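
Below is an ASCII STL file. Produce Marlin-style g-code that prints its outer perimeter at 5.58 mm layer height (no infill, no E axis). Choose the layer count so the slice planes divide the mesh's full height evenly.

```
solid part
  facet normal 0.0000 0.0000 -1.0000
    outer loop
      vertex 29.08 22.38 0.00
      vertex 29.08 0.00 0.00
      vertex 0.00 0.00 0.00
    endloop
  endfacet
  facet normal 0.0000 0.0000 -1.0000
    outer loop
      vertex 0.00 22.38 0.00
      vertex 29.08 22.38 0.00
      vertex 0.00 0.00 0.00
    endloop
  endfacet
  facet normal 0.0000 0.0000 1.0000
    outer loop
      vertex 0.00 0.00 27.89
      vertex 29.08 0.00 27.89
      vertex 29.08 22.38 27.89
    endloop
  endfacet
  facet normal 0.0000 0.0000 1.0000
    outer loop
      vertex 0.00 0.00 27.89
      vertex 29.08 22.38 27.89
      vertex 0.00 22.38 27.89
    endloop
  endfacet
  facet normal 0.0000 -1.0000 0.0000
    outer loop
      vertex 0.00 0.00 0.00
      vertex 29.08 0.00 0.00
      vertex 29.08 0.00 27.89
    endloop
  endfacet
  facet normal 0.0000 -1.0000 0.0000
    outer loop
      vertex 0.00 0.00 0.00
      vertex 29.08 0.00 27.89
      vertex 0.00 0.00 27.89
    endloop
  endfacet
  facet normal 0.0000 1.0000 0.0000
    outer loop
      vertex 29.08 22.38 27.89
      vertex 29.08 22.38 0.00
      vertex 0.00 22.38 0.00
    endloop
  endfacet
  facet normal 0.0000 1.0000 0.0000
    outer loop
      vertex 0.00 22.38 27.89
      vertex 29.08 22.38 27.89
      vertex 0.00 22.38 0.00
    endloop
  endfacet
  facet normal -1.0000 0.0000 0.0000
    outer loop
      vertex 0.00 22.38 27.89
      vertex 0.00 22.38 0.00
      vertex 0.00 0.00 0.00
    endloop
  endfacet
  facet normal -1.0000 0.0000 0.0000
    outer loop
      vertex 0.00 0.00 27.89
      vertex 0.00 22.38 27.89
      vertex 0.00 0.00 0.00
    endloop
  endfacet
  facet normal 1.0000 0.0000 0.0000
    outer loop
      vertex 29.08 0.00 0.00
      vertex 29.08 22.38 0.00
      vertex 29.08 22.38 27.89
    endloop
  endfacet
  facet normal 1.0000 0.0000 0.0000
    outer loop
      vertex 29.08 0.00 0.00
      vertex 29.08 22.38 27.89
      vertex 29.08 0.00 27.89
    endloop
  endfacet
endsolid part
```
; perimeter-only toolpath
G21 ; units = mm
G90 ; absolute positioning
G28 ; home
; layer 1
G0 Z5.58
G0 X0.00 Y0.00
G1 X29.08 Y0.00
G1 X29.08 Y22.38
G1 X0.00 Y22.38
G1 X0.00 Y0.00
; layer 2
G0 Z11.16
G0 X0.00 Y0.00
G1 X29.08 Y0.00
G1 X29.08 Y22.38
G1 X0.00 Y22.38
G1 X0.00 Y0.00
; layer 3
G0 Z16.73
G0 X0.00 Y0.00
G1 X29.08 Y0.00
G1 X29.08 Y22.38
G1 X0.00 Y22.38
G1 X0.00 Y0.00
; layer 4
G0 Z22.31
G0 X0.00 Y0.00
G1 X29.08 Y0.00
G1 X29.08 Y22.38
G1 X0.00 Y22.38
G1 X0.00 Y0.00
; layer 5
G0 Z27.89
G0 X0.00 Y0.00
G1 X29.08 Y0.00
G1 X29.08 Y22.38
G1 X0.00 Y22.38
G1 X0.00 Y0.00
M2 ; end

The solid is a rectangular box, roughly 29.1 × 22.4 mm footprint and 27.9 mm tall. Slicing at Δz = 5.58 mm — 5 equal slices spanning the solid's height, so layer i sits at z = i·h/5 — gives 5 non-empty perimeters. Each is a 4-segment closed polygon; G0 lifts to the layer z and rapids to the start vertex, then G1 traces the edges.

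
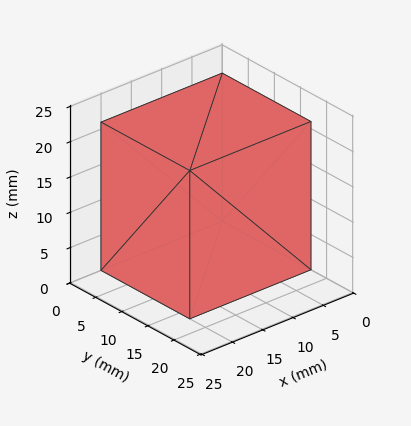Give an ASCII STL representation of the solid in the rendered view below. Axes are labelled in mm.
Reading the render: the shape is a rectangular box, roughly 20 × 17 mm footprint and 21 mm tall (dimensions read to the nearest mm from the axis ticks). For the STL, each face is triangulated and given an outward normal.

solid part
  facet normal 0.0000 0.0000 -1.0000
    outer loop
      vertex 20.00 17.00 0.00
      vertex 20.00 0.00 0.00
      vertex 0.00 0.00 0.00
    endloop
  endfacet
  facet normal 0.0000 0.0000 -1.0000
    outer loop
      vertex 0.00 17.00 0.00
      vertex 20.00 17.00 0.00
      vertex 0.00 0.00 0.00
    endloop
  endfacet
  facet normal 0.0000 0.0000 1.0000
    outer loop
      vertex 0.00 0.00 21.00
      vertex 20.00 0.00 21.00
      vertex 20.00 17.00 21.00
    endloop
  endfacet
  facet normal 0.0000 0.0000 1.0000
    outer loop
      vertex 0.00 0.00 21.00
      vertex 20.00 17.00 21.00
      vertex 0.00 17.00 21.00
    endloop
  endfacet
  facet normal 0.0000 -1.0000 0.0000
    outer loop
      vertex 0.00 0.00 0.00
      vertex 20.00 0.00 0.00
      vertex 20.00 0.00 21.00
    endloop
  endfacet
  facet normal 0.0000 -1.0000 0.0000
    outer loop
      vertex 0.00 0.00 0.00
      vertex 20.00 0.00 21.00
      vertex 0.00 0.00 21.00
    endloop
  endfacet
  facet normal 0.0000 1.0000 0.0000
    outer loop
      vertex 20.00 17.00 21.00
      vertex 20.00 17.00 0.00
      vertex 0.00 17.00 0.00
    endloop
  endfacet
  facet normal 0.0000 1.0000 0.0000
    outer loop
      vertex 0.00 17.00 21.00
      vertex 20.00 17.00 21.00
      vertex 0.00 17.00 0.00
    endloop
  endfacet
  facet normal -1.0000 0.0000 0.0000
    outer loop
      vertex 0.00 17.00 21.00
      vertex 0.00 17.00 0.00
      vertex 0.00 0.00 0.00
    endloop
  endfacet
  facet normal -1.0000 0.0000 0.0000
    outer loop
      vertex 0.00 0.00 21.00
      vertex 0.00 17.00 21.00
      vertex 0.00 0.00 0.00
    endloop
  endfacet
  facet normal 1.0000 0.0000 0.0000
    outer loop
      vertex 20.00 0.00 0.00
      vertex 20.00 17.00 0.00
      vertex 20.00 17.00 21.00
    endloop
  endfacet
  facet normal 1.0000 0.0000 0.0000
    outer loop
      vertex 20.00 0.00 0.00
      vertex 20.00 17.00 21.00
      vertex 20.00 0.00 21.00
    endloop
  endfacet
endsolid part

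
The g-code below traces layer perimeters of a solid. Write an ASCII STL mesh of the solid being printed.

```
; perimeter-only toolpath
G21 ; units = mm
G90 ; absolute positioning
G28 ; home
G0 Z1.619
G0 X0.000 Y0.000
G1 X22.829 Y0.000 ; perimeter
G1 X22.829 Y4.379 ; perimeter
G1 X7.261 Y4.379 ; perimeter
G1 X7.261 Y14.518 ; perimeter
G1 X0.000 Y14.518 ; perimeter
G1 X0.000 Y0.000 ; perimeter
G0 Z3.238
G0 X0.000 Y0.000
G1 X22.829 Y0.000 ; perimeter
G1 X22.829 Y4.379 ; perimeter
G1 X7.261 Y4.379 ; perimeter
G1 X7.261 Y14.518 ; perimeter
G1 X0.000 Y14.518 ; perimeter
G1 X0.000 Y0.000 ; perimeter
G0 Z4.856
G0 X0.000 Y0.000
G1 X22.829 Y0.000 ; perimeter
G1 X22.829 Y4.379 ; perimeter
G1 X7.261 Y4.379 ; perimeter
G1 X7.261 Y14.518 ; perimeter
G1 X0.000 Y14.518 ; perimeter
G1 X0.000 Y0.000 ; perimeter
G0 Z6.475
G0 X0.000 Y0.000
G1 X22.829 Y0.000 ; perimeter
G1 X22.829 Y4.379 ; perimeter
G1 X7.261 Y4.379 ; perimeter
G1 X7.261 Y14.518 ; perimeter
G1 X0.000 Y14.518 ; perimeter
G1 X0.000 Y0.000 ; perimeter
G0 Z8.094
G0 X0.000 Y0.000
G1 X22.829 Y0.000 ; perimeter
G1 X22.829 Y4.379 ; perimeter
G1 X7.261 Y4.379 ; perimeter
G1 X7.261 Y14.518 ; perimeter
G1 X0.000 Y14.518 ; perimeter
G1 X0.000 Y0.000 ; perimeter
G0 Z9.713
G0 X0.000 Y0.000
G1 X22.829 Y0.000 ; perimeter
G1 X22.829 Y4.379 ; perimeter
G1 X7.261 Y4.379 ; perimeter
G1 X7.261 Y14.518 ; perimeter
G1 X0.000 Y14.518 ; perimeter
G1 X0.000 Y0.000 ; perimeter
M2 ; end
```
solid part
  facet normal 0.0000 0.0000 -1.0000
    outer loop
      vertex 22.829 4.379 0.000
      vertex 22.829 0.000 0.000
      vertex 0.000 0.000 0.000
    endloop
  endfacet
  facet normal 0.0000 0.0000 -1.0000
    outer loop
      vertex 7.261 4.379 0.000
      vertex 22.829 4.379 0.000
      vertex 0.000 0.000 0.000
    endloop
  endfacet
  facet normal 0.0000 0.0000 -1.0000
    outer loop
      vertex 7.261 14.518 0.000
      vertex 7.261 4.379 0.000
      vertex 0.000 0.000 0.000
    endloop
  endfacet
  facet normal 0.0000 0.0000 -1.0000
    outer loop
      vertex 0.000 14.518 0.000
      vertex 7.261 14.518 0.000
      vertex 0.000 0.000 0.000
    endloop
  endfacet
  facet normal 0.0000 0.0000 1.0000
    outer loop
      vertex 0.000 0.000 9.713
      vertex 22.829 0.000 9.713
      vertex 22.829 4.379 9.713
    endloop
  endfacet
  facet normal 0.0000 0.0000 1.0000
    outer loop
      vertex 0.000 0.000 9.713
      vertex 22.829 4.379 9.713
      vertex 7.261 4.379 9.713
    endloop
  endfacet
  facet normal 0.0000 0.0000 1.0000
    outer loop
      vertex 0.000 0.000 9.713
      vertex 7.261 4.379 9.713
      vertex 7.261 14.518 9.713
    endloop
  endfacet
  facet normal 0.0000 0.0000 1.0000
    outer loop
      vertex 0.000 0.000 9.713
      vertex 7.261 14.518 9.713
      vertex 0.000 14.518 9.713
    endloop
  endfacet
  facet normal 0.0000 -1.0000 0.0000
    outer loop
      vertex 0.000 0.000 0.000
      vertex 22.829 0.000 0.000
      vertex 22.829 0.000 9.713
    endloop
  endfacet
  facet normal 0.0000 -1.0000 0.0000
    outer loop
      vertex 0.000 0.000 0.000
      vertex 22.829 0.000 9.713
      vertex 0.000 0.000 9.713
    endloop
  endfacet
  facet normal 1.0000 0.0000 0.0000
    outer loop
      vertex 22.829 0.000 0.000
      vertex 22.829 4.379 0.000
      vertex 22.829 4.379 9.713
    endloop
  endfacet
  facet normal 1.0000 0.0000 0.0000
    outer loop
      vertex 22.829 0.000 0.000
      vertex 22.829 4.379 9.713
      vertex 22.829 0.000 9.713
    endloop
  endfacet
  facet normal 0.0000 1.0000 0.0000
    outer loop
      vertex 22.829 4.379 0.000
      vertex 7.261 4.379 0.000
      vertex 7.261 4.379 9.713
    endloop
  endfacet
  facet normal 0.0000 1.0000 0.0000
    outer loop
      vertex 22.829 4.379 0.000
      vertex 7.261 4.379 9.713
      vertex 22.829 4.379 9.713
    endloop
  endfacet
  facet normal 1.0000 0.0000 0.0000
    outer loop
      vertex 7.261 4.379 0.000
      vertex 7.261 14.518 0.000
      vertex 7.261 14.518 9.713
    endloop
  endfacet
  facet normal 1.0000 0.0000 0.0000
    outer loop
      vertex 7.261 4.379 0.000
      vertex 7.261 14.518 9.713
      vertex 7.261 4.379 9.713
    endloop
  endfacet
  facet normal 0.0000 1.0000 0.0000
    outer loop
      vertex 7.261 14.518 0.000
      vertex 0.000 14.518 0.000
      vertex 0.000 14.518 9.713
    endloop
  endfacet
  facet normal 0.0000 1.0000 0.0000
    outer loop
      vertex 7.261 14.518 0.000
      vertex 0.000 14.518 9.713
      vertex 7.261 14.518 9.713
    endloop
  endfacet
  facet normal -1.0000 0.0000 0.0000
    outer loop
      vertex 0.000 14.518 0.000
      vertex 0.000 0.000 0.000
      vertex 0.000 0.000 9.713
    endloop
  endfacet
  facet normal -1.0000 0.0000 0.0000
    outer loop
      vertex 0.000 14.518 0.000
      vertex 0.000 0.000 9.713
      vertex 0.000 14.518 9.713
    endloop
  endfacet
endsolid part

The G0 Z moves step by Δz≈1.619 mm. Every layer's G1 loop is the same polygon, so the solid is a straight extrusion of it from z=0 to z≈9.71. Closing with flat bottom and top caps and triangulating gives 20 facets — an L-shaped prism: outer 22.8 × 14.5 mm, arm thicknesses ≈ 4.38 mm (horizontal) and 7.26 mm (vertical), extruded 9.71 mm in z.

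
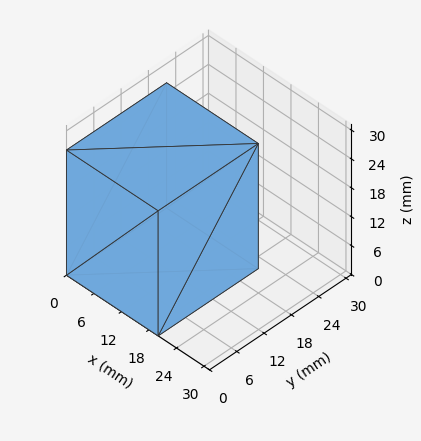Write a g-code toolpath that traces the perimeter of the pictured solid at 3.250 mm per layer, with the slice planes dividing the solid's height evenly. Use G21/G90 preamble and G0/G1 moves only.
Reading the render: the shape is a rectangular box, roughly 20 × 22 mm footprint and 26 mm tall (dimensions read to the nearest mm from the axis ticks). For the g-code, the solid's height is divided into equal slices at the stated Δz and each level perimeter traced with G1 moves after a G0 lift.

; perimeter-only toolpath
G21 ; units = mm
G90 ; absolute positioning
G28 ; home
; layer 1
G0 Z3.250
G0 X0.000 Y0.000
G1 X20.000 Y0.000
G1 X20.000 Y22.000
G1 X0.000 Y22.000
G1 X0.000 Y0.000
; layer 2
G0 Z6.500
G0 X0.000 Y0.000
G1 X20.000 Y0.000
G1 X20.000 Y22.000
G1 X0.000 Y22.000
G1 X0.000 Y0.000
; layer 3
G0 Z9.750
G0 X0.000 Y0.000
G1 X20.000 Y0.000
G1 X20.000 Y22.000
G1 X0.000 Y22.000
G1 X0.000 Y0.000
; layer 4
G0 Z13.000
G0 X0.000 Y0.000
G1 X20.000 Y0.000
G1 X20.000 Y22.000
G1 X0.000 Y22.000
G1 X0.000 Y0.000
; layer 5
G0 Z16.250
G0 X0.000 Y0.000
G1 X20.000 Y0.000
G1 X20.000 Y22.000
G1 X0.000 Y22.000
G1 X0.000 Y0.000
; layer 6
G0 Z19.500
G0 X0.000 Y0.000
G1 X20.000 Y0.000
G1 X20.000 Y22.000
G1 X0.000 Y22.000
G1 X0.000 Y0.000
; layer 7
G0 Z22.750
G0 X0.000 Y0.000
G1 X20.000 Y0.000
G1 X20.000 Y22.000
G1 X0.000 Y22.000
G1 X0.000 Y0.000
; layer 8
G0 Z26.000
G0 X0.000 Y0.000
G1 X20.000 Y0.000
G1 X20.000 Y22.000
G1 X0.000 Y22.000
G1 X0.000 Y0.000
M2 ; end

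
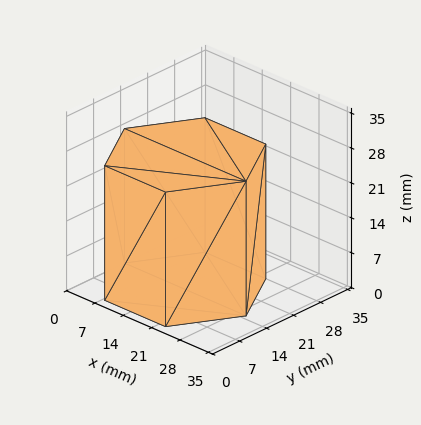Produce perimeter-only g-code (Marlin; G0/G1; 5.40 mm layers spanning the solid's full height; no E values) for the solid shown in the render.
Reading the render: the shape is a regular 6-sided prism (a cylinder approximated with 6 flat sides), circumscribed radius ≈ 15 mm, height ≈ 27 mm (dimensions read to the nearest mm from the axis ticks). For the g-code, the solid's height is divided into equal slices at the stated Δz and each level perimeter traced with G1 moves after a G0 lift.

; perimeter-only toolpath
G21 ; units = mm
G90 ; absolute positioning
G28 ; home
; layer 1
G0 Z5.40
G0 X30.00 Y15.00
G1 X22.50 Y27.99
G1 X7.50 Y27.99
G1 X0.00 Y15.00
G1 X7.50 Y2.01
G1 X22.50 Y2.01
G1 X30.00 Y15.00
; layer 2
G0 Z10.80
G0 X30.00 Y15.00
G1 X22.50 Y27.99
G1 X7.50 Y27.99
G1 X0.00 Y15.00
G1 X7.50 Y2.01
G1 X22.50 Y2.01
G1 X30.00 Y15.00
; layer 3
G0 Z16.20
G0 X30.00 Y15.00
G1 X22.50 Y27.99
G1 X7.50 Y27.99
G1 X0.00 Y15.00
G1 X7.50 Y2.01
G1 X22.50 Y2.01
G1 X30.00 Y15.00
; layer 4
G0 Z21.60
G0 X30.00 Y15.00
G1 X22.50 Y27.99
G1 X7.50 Y27.99
G1 X0.00 Y15.00
G1 X7.50 Y2.01
G1 X22.50 Y2.01
G1 X30.00 Y15.00
; layer 5
G0 Z27.00
G0 X30.00 Y15.00
G1 X22.50 Y27.99
G1 X7.50 Y27.99
G1 X0.00 Y15.00
G1 X7.50 Y2.01
G1 X22.50 Y2.01
G1 X30.00 Y15.00
M2 ; end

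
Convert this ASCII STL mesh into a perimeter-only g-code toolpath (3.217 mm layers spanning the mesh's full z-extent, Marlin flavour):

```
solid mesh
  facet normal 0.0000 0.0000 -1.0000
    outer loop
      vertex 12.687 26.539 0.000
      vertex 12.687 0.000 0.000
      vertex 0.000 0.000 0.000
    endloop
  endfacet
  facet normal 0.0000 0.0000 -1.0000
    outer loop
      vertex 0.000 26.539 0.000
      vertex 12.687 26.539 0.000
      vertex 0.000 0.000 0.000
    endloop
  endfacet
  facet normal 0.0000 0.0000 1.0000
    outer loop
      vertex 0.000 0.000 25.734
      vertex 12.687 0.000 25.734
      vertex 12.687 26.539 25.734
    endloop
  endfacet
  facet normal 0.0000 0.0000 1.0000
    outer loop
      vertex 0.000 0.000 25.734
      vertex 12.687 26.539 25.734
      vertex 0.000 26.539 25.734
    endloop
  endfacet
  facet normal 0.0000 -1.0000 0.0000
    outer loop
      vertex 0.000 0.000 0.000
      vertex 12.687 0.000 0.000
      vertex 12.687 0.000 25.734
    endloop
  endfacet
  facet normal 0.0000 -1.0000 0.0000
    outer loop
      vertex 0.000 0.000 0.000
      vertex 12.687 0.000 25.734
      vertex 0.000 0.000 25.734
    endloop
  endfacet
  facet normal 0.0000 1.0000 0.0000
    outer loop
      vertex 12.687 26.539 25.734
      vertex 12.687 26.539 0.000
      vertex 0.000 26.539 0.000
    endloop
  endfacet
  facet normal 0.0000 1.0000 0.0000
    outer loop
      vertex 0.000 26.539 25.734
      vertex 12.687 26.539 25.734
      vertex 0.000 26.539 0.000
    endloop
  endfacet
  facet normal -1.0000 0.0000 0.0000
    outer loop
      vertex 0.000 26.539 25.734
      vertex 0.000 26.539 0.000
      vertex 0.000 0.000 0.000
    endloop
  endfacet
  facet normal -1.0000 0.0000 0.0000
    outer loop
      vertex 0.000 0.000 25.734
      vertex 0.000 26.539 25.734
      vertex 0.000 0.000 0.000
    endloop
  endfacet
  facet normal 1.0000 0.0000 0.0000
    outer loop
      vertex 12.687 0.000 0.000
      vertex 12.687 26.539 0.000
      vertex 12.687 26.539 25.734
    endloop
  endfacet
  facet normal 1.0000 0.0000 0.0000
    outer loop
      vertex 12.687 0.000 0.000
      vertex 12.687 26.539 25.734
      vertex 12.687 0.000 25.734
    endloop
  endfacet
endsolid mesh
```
; perimeter-only toolpath
G21 ; units = mm
G90 ; absolute positioning
G28 ; home
; layer 1
G0 Z3.217
G0 X0.000 Y0.000
G1 X12.687 Y0.000
G1 X12.687 Y26.539
G1 X0.000 Y26.539
G1 X0.000 Y0.000
; layer 2
G0 Z6.434
G0 X0.000 Y0.000
G1 X12.687 Y0.000
G1 X12.687 Y26.539
G1 X0.000 Y26.539
G1 X0.000 Y0.000
; layer 3
G0 Z9.650
G0 X0.000 Y0.000
G1 X12.687 Y0.000
G1 X12.687 Y26.539
G1 X0.000 Y26.539
G1 X0.000 Y0.000
; layer 4
G0 Z12.867
G0 X0.000 Y0.000
G1 X12.687 Y0.000
G1 X12.687 Y26.539
G1 X0.000 Y26.539
G1 X0.000 Y0.000
; layer 5
G0 Z16.084
G0 X0.000 Y0.000
G1 X12.687 Y0.000
G1 X12.687 Y26.539
G1 X0.000 Y26.539
G1 X0.000 Y0.000
; layer 6
G0 Z19.300
G0 X0.000 Y0.000
G1 X12.687 Y0.000
G1 X12.687 Y26.539
G1 X0.000 Y26.539
G1 X0.000 Y0.000
; layer 7
G0 Z22.517
G0 X0.000 Y0.000
G1 X12.687 Y0.000
G1 X12.687 Y26.539
G1 X0.000 Y26.539
G1 X0.000 Y0.000
; layer 8
G0 Z25.734
G0 X0.000 Y0.000
G1 X12.687 Y0.000
G1 X12.687 Y26.539
G1 X0.000 Y26.539
G1 X0.000 Y0.000
M2 ; end

The solid is a rectangular box, roughly 12.7 × 26.5 mm footprint and 25.7 mm tall. Slicing at Δz = 3.217 mm — 8 equal slices spanning the solid's height, so layer i sits at z = i·h/8 — gives 8 non-empty perimeters. Each is a 4-segment closed polygon; G0 lifts to the layer z and rapids to the start vertex, then G1 traces the edges.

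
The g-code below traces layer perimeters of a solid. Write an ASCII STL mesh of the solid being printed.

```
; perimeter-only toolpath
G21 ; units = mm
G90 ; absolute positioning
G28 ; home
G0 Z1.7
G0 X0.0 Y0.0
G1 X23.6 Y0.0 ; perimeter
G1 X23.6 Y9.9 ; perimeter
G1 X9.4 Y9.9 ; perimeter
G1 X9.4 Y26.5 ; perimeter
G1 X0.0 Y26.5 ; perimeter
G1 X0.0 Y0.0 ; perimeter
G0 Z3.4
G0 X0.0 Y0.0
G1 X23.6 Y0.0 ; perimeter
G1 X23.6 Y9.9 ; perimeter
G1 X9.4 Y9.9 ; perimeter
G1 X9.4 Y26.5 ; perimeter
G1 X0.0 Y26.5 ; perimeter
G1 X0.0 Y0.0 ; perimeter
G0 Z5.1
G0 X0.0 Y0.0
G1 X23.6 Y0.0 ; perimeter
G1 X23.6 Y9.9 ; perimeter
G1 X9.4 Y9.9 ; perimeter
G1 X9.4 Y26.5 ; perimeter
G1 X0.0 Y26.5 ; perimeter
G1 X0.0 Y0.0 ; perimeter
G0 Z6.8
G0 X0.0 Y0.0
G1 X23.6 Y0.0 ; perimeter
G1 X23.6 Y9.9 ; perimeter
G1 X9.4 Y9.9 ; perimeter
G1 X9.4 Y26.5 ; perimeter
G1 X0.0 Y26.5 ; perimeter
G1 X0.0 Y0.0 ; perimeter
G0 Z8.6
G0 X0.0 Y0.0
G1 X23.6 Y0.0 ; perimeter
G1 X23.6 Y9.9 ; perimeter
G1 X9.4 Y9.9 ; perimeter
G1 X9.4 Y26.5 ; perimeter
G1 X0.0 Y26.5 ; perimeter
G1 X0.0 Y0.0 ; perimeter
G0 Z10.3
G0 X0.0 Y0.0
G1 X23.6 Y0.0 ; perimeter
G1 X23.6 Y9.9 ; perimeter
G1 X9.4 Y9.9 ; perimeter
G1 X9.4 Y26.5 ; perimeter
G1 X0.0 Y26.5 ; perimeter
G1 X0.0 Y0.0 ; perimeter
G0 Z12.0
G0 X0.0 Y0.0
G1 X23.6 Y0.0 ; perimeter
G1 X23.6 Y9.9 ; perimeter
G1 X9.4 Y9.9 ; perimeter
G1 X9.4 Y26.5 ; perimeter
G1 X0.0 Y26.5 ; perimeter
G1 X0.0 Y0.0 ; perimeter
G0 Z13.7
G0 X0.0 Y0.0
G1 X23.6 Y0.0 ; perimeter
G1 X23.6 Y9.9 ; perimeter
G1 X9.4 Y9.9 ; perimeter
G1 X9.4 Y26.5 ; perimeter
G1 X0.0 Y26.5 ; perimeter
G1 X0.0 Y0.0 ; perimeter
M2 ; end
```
solid part
  facet normal 0.0000 0.0000 -1.0000
    outer loop
      vertex 23.6 9.9 0.0
      vertex 23.6 0.0 0.0
      vertex 0.0 0.0 0.0
    endloop
  endfacet
  facet normal 0.0000 0.0000 -1.0000
    outer loop
      vertex 9.4 9.9 0.0
      vertex 23.6 9.9 0.0
      vertex 0.0 0.0 0.0
    endloop
  endfacet
  facet normal 0.0000 0.0000 -1.0000
    outer loop
      vertex 9.4 26.5 0.0
      vertex 9.4 9.9 0.0
      vertex 0.0 0.0 0.0
    endloop
  endfacet
  facet normal 0.0000 0.0000 -1.0000
    outer loop
      vertex 0.0 26.5 0.0
      vertex 9.4 26.5 0.0
      vertex 0.0 0.0 0.0
    endloop
  endfacet
  facet normal 0.0000 0.0000 1.0000
    outer loop
      vertex 0.0 0.0 13.7
      vertex 23.6 0.0 13.7
      vertex 23.6 9.9 13.7
    endloop
  endfacet
  facet normal 0.0000 0.0000 1.0000
    outer loop
      vertex 0.0 0.0 13.7
      vertex 23.6 9.9 13.7
      vertex 9.4 9.9 13.7
    endloop
  endfacet
  facet normal 0.0000 0.0000 1.0000
    outer loop
      vertex 0.0 0.0 13.7
      vertex 9.4 9.9 13.7
      vertex 9.4 26.5 13.7
    endloop
  endfacet
  facet normal 0.0000 0.0000 1.0000
    outer loop
      vertex 0.0 0.0 13.7
      vertex 9.4 26.5 13.7
      vertex 0.0 26.5 13.7
    endloop
  endfacet
  facet normal 0.0000 -1.0000 0.0000
    outer loop
      vertex 0.0 0.0 0.0
      vertex 23.6 0.0 0.0
      vertex 23.6 0.0 13.7
    endloop
  endfacet
  facet normal 0.0000 -1.0000 0.0000
    outer loop
      vertex 0.0 0.0 0.0
      vertex 23.6 0.0 13.7
      vertex 0.0 0.0 13.7
    endloop
  endfacet
  facet normal 1.0000 0.0000 0.0000
    outer loop
      vertex 23.6 0.0 0.0
      vertex 23.6 9.9 0.0
      vertex 23.6 9.9 13.7
    endloop
  endfacet
  facet normal 1.0000 0.0000 0.0000
    outer loop
      vertex 23.6 0.0 0.0
      vertex 23.6 9.9 13.7
      vertex 23.6 0.0 13.7
    endloop
  endfacet
  facet normal 0.0000 1.0000 0.0000
    outer loop
      vertex 23.6 9.9 0.0
      vertex 9.4 9.9 0.0
      vertex 9.4 9.9 13.7
    endloop
  endfacet
  facet normal 0.0000 1.0000 0.0000
    outer loop
      vertex 23.6 9.9 0.0
      vertex 9.4 9.9 13.7
      vertex 23.6 9.9 13.7
    endloop
  endfacet
  facet normal 1.0000 0.0000 0.0000
    outer loop
      vertex 9.4 9.9 0.0
      vertex 9.4 26.5 0.0
      vertex 9.4 26.5 13.7
    endloop
  endfacet
  facet normal 1.0000 0.0000 0.0000
    outer loop
      vertex 9.4 9.9 0.0
      vertex 9.4 26.5 13.7
      vertex 9.4 9.9 13.7
    endloop
  endfacet
  facet normal 0.0000 1.0000 0.0000
    outer loop
      vertex 9.4 26.5 0.0
      vertex 0.0 26.5 0.0
      vertex 0.0 26.5 13.7
    endloop
  endfacet
  facet normal 0.0000 1.0000 0.0000
    outer loop
      vertex 9.4 26.5 0.0
      vertex 0.0 26.5 13.7
      vertex 9.4 26.5 13.7
    endloop
  endfacet
  facet normal -1.0000 0.0000 0.0000
    outer loop
      vertex 0.0 26.5 0.0
      vertex 0.0 0.0 0.0
      vertex 0.0 0.0 13.7
    endloop
  endfacet
  facet normal -1.0000 0.0000 0.0000
    outer loop
      vertex 0.0 26.5 0.0
      vertex 0.0 0.0 13.7
      vertex 0.0 26.5 13.7
    endloop
  endfacet
endsolid part

The G0 Z moves step by Δz≈1.7 mm. Every layer's G1 loop is the same polygon, so the solid is a straight extrusion of it from z=0 to z≈13.7. Closing with flat bottom and top caps and triangulating gives 20 facets — an L-shaped prism: outer 23.6 × 26.5 mm, arm thicknesses ≈ 9.9 mm (horizontal) and 9.4 mm (vertical), extruded 13.7 mm in z.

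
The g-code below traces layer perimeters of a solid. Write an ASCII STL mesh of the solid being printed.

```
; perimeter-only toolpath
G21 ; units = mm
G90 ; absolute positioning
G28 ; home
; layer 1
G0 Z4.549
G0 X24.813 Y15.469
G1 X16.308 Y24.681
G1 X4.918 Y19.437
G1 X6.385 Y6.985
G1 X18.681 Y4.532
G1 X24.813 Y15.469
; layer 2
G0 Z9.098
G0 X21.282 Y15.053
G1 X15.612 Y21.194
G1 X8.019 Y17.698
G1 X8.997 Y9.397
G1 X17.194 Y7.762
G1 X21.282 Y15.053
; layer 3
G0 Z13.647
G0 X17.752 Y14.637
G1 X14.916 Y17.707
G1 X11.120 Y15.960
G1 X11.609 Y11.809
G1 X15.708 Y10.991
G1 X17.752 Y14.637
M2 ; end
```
solid part
  facet normal 0.0000 0.0000 -1.0000
    outer loop
      vertex 1.817 21.176 0.000
      vertex 17.003 28.167 0.000
      vertex 28.344 15.885 0.000
    endloop
  endfacet
  facet normal 0.0000 0.0000 -1.0000
    outer loop
      vertex 3.773 4.573 0.000
      vertex 1.817 21.176 0.000
      vertex 28.344 15.885 0.000
    endloop
  endfacet
  facet normal 0.0000 0.0000 -1.0000
    outer loop
      vertex 20.168 1.303 0.000
      vertex 3.773 4.573 0.000
      vertex 28.344 15.885 0.000
    endloop
  endfacet
  facet normal 0.6210 0.5734 0.5344
    outer loop
      vertex 28.344 15.885 0.000
      vertex 17.003 28.167 0.000
      vertex 14.221 14.221 18.196
    endloop
  endfacet
  facet normal -0.3535 0.7678 0.5344
    outer loop
      vertex 17.003 28.167 0.000
      vertex 1.817 21.176 0.000
      vertex 14.221 14.221 18.196
    endloop
  endfacet
  facet normal -0.8394 -0.0989 0.5344
    outer loop
      vertex 1.817 21.176 0.000
      vertex 3.773 4.573 0.000
      vertex 14.221 14.221 18.196
    endloop
  endfacet
  facet normal -0.1653 -0.8289 0.5344
    outer loop
      vertex 3.773 4.573 0.000
      vertex 20.168 1.303 0.000
      vertex 14.221 14.221 18.196
    endloop
  endfacet
  facet normal 0.7372 -0.4134 0.5344
    outer loop
      vertex 20.168 1.303 0.000
      vertex 28.344 15.885 0.000
      vertex 14.221 14.221 18.196
    endloop
  endfacet
endsolid part

The G0 Z moves step by Δz≈4.549 mm. The G1 loops shrink linearly with z, so the solid tapers from its base footprint up to z≈18.2. Closing with a flat bottom cap and the tapered top and triangulating gives 8 facets — a regular 5-sided pyramid, base circumscribed radius ≈ 14.2 mm, apex at z ≈ 18.2 mm.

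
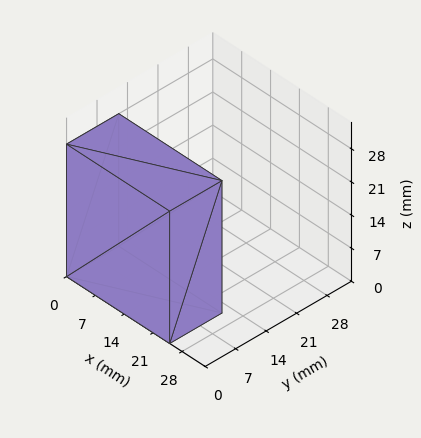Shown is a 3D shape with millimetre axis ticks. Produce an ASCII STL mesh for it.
Reading the render: the shape is a rectangular box, roughly 25 × 12 mm footprint and 28 mm tall (dimensions read to the nearest mm from the axis ticks). For the STL, each face is triangulated and given an outward normal.

solid part
  facet normal 0.0000 0.0000 -1.0000
    outer loop
      vertex 25.00 12.00 0.00
      vertex 25.00 0.00 0.00
      vertex 0.00 0.00 0.00
    endloop
  endfacet
  facet normal 0.0000 0.0000 -1.0000
    outer loop
      vertex 0.00 12.00 0.00
      vertex 25.00 12.00 0.00
      vertex 0.00 0.00 0.00
    endloop
  endfacet
  facet normal 0.0000 0.0000 1.0000
    outer loop
      vertex 0.00 0.00 28.00
      vertex 25.00 0.00 28.00
      vertex 25.00 12.00 28.00
    endloop
  endfacet
  facet normal 0.0000 0.0000 1.0000
    outer loop
      vertex 0.00 0.00 28.00
      vertex 25.00 12.00 28.00
      vertex 0.00 12.00 28.00
    endloop
  endfacet
  facet normal 0.0000 -1.0000 0.0000
    outer loop
      vertex 0.00 0.00 0.00
      vertex 25.00 0.00 0.00
      vertex 25.00 0.00 28.00
    endloop
  endfacet
  facet normal 0.0000 -1.0000 0.0000
    outer loop
      vertex 0.00 0.00 0.00
      vertex 25.00 0.00 28.00
      vertex 0.00 0.00 28.00
    endloop
  endfacet
  facet normal 0.0000 1.0000 0.0000
    outer loop
      vertex 25.00 12.00 28.00
      vertex 25.00 12.00 0.00
      vertex 0.00 12.00 0.00
    endloop
  endfacet
  facet normal 0.0000 1.0000 0.0000
    outer loop
      vertex 0.00 12.00 28.00
      vertex 25.00 12.00 28.00
      vertex 0.00 12.00 0.00
    endloop
  endfacet
  facet normal -1.0000 0.0000 0.0000
    outer loop
      vertex 0.00 12.00 28.00
      vertex 0.00 12.00 0.00
      vertex 0.00 0.00 0.00
    endloop
  endfacet
  facet normal -1.0000 0.0000 0.0000
    outer loop
      vertex 0.00 0.00 28.00
      vertex 0.00 12.00 28.00
      vertex 0.00 0.00 0.00
    endloop
  endfacet
  facet normal 1.0000 0.0000 0.0000
    outer loop
      vertex 25.00 0.00 0.00
      vertex 25.00 12.00 0.00
      vertex 25.00 12.00 28.00
    endloop
  endfacet
  facet normal 1.0000 0.0000 0.0000
    outer loop
      vertex 25.00 0.00 0.00
      vertex 25.00 12.00 28.00
      vertex 25.00 0.00 28.00
    endloop
  endfacet
endsolid part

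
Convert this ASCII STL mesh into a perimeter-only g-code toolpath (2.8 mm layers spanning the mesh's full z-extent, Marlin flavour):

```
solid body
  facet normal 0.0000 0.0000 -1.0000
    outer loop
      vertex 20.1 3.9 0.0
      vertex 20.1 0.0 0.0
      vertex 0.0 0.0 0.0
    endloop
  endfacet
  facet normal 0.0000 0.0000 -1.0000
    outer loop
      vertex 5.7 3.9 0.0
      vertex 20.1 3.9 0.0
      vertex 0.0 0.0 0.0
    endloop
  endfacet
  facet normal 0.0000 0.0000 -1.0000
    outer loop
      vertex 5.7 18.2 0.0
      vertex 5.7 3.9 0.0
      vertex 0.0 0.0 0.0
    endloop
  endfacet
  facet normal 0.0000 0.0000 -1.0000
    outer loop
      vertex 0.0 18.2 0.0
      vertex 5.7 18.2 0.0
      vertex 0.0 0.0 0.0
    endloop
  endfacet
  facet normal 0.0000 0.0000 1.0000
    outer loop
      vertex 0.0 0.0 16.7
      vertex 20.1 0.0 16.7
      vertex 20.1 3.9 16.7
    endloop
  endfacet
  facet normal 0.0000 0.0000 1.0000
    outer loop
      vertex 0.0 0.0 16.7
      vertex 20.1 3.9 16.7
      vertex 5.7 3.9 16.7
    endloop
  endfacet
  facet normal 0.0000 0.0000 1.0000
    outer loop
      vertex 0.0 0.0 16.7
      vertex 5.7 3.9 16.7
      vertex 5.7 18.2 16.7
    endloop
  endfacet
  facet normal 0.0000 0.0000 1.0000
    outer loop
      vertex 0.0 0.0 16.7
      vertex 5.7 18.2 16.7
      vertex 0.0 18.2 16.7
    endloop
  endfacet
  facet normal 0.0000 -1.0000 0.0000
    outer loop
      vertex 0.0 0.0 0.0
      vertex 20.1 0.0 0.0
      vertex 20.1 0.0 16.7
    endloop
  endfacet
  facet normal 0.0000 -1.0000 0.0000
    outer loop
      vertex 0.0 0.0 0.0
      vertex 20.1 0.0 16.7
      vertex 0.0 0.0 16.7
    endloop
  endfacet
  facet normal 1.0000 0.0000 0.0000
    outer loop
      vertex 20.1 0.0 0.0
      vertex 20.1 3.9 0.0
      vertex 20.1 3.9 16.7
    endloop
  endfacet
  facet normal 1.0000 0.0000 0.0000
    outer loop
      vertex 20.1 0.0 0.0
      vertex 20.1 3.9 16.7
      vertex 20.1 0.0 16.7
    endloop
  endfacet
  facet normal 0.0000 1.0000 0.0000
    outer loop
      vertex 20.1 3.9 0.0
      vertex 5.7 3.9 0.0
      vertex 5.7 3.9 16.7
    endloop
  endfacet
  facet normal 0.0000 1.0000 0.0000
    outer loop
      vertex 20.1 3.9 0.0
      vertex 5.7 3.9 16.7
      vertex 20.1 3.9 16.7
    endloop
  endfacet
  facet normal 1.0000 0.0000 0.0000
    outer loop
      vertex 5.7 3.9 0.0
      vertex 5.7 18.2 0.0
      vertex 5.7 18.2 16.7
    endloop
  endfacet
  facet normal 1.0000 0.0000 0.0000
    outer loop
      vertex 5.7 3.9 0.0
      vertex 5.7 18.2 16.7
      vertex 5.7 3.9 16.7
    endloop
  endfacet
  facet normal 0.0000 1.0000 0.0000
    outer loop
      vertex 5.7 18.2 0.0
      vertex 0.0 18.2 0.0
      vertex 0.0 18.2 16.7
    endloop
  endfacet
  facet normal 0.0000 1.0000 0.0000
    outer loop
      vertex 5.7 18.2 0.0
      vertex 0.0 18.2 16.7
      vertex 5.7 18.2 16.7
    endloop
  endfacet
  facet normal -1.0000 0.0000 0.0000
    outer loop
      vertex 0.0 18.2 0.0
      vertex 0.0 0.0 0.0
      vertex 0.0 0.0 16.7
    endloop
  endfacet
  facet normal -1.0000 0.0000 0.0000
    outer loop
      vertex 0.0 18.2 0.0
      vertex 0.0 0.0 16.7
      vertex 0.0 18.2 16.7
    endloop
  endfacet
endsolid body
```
; perimeter-only toolpath
G21 ; units = mm
G90 ; absolute positioning
G28 ; home
; layer 1
G0 Z2.8
G0 X0.0 Y0.0
G1 X20.1 Y0.0
G1 X20.1 Y3.9
G1 X5.7 Y3.9
G1 X5.7 Y18.2
G1 X0.0 Y18.2
G1 X0.0 Y0.0
; layer 2
G0 Z5.6
G0 X0.0 Y0.0
G1 X20.1 Y0.0
G1 X20.1 Y3.9
G1 X5.7 Y3.9
G1 X5.7 Y18.2
G1 X0.0 Y18.2
G1 X0.0 Y0.0
; layer 3
G0 Z8.3
G0 X0.0 Y0.0
G1 X20.1 Y0.0
G1 X20.1 Y3.9
G1 X5.7 Y3.9
G1 X5.7 Y18.2
G1 X0.0 Y18.2
G1 X0.0 Y0.0
; layer 4
G0 Z11.1
G0 X0.0 Y0.0
G1 X20.1 Y0.0
G1 X20.1 Y3.9
G1 X5.7 Y3.9
G1 X5.7 Y18.2
G1 X0.0 Y18.2
G1 X0.0 Y0.0
; layer 5
G0 Z13.9
G0 X0.0 Y0.0
G1 X20.1 Y0.0
G1 X20.1 Y3.9
G1 X5.7 Y3.9
G1 X5.7 Y18.2
G1 X0.0 Y18.2
G1 X0.0 Y0.0
; layer 6
G0 Z16.7
G0 X0.0 Y0.0
G1 X20.1 Y0.0
G1 X20.1 Y3.9
G1 X5.7 Y3.9
G1 X5.7 Y18.2
G1 X0.0 Y18.2
G1 X0.0 Y0.0
M2 ; end

The solid is an L-shaped prism: outer 20.1 × 18.2 mm, arm thicknesses ≈ 3.9 mm (horizontal) and 5.7 mm (vertical), extruded 16.7 mm in z. Slicing at Δz = 2.8 mm — 6 equal slices spanning the solid's height, so layer i sits at z = i·h/6 — gives 6 non-empty perimeters. Each is a 6-segment closed polygon; G0 lifts to the layer z and rapids to the start vertex, then G1 traces the edges.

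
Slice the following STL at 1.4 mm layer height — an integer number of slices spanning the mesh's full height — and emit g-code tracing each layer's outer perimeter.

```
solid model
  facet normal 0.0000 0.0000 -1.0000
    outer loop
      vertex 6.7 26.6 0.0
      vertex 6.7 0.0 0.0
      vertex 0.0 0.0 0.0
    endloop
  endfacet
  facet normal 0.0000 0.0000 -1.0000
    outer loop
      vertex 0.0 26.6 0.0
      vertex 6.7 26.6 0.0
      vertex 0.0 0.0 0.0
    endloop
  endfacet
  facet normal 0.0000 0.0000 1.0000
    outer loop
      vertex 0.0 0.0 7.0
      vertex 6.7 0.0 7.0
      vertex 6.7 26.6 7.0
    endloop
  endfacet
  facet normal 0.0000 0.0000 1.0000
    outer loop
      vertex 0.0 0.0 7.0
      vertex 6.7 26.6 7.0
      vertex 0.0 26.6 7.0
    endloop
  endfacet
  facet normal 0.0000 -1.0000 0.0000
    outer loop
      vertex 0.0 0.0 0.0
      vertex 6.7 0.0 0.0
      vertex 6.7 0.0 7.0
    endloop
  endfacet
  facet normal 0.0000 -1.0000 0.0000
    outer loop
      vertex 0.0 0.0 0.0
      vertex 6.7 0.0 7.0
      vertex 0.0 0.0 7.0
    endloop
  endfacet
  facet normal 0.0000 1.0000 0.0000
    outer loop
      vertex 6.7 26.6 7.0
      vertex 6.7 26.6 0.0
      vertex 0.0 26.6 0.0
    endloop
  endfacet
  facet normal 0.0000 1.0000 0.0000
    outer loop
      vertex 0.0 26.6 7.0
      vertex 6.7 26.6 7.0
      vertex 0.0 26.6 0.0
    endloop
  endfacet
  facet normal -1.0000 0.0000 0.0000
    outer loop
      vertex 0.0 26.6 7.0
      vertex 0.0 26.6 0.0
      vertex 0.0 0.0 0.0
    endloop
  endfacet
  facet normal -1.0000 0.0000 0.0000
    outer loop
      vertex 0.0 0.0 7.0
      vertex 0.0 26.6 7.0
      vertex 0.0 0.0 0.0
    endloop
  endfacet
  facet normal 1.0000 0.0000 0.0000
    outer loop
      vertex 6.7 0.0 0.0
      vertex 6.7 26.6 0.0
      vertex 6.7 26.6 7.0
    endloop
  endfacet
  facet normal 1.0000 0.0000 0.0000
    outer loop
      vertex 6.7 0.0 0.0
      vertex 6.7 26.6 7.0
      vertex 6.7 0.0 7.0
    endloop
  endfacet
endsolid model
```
; perimeter-only toolpath
G21 ; units = mm
G90 ; absolute positioning
G28 ; home
; layer 1
G0 Z1.4
G0 X0.0 Y0.0
G1 X6.7 Y0.0
G1 X6.7 Y26.6
G1 X0.0 Y26.6
G1 X0.0 Y0.0
; layer 2
G0 Z2.8
G0 X0.0 Y0.0
G1 X6.7 Y0.0
G1 X6.7 Y26.6
G1 X0.0 Y26.6
G1 X0.0 Y0.0
; layer 3
G0 Z4.2
G0 X0.0 Y0.0
G1 X6.7 Y0.0
G1 X6.7 Y26.6
G1 X0.0 Y26.6
G1 X0.0 Y0.0
; layer 4
G0 Z5.6
G0 X0.0 Y0.0
G1 X6.7 Y0.0
G1 X6.7 Y26.6
G1 X0.0 Y26.6
G1 X0.0 Y0.0
; layer 5
G0 Z7.0
G0 X0.0 Y0.0
G1 X6.7 Y0.0
G1 X6.7 Y26.6
G1 X0.0 Y26.6
G1 X0.0 Y0.0
M2 ; end

The solid is a rectangular box, roughly 6.7 × 26.6 mm footprint and 7 mm tall. Slicing at Δz = 1.4 mm — 5 equal slices spanning the solid's height, so layer i sits at z = i·h/5 — gives 5 non-empty perimeters. Each is a 4-segment closed polygon; G0 lifts to the layer z and rapids to the start vertex, then G1 traces the edges.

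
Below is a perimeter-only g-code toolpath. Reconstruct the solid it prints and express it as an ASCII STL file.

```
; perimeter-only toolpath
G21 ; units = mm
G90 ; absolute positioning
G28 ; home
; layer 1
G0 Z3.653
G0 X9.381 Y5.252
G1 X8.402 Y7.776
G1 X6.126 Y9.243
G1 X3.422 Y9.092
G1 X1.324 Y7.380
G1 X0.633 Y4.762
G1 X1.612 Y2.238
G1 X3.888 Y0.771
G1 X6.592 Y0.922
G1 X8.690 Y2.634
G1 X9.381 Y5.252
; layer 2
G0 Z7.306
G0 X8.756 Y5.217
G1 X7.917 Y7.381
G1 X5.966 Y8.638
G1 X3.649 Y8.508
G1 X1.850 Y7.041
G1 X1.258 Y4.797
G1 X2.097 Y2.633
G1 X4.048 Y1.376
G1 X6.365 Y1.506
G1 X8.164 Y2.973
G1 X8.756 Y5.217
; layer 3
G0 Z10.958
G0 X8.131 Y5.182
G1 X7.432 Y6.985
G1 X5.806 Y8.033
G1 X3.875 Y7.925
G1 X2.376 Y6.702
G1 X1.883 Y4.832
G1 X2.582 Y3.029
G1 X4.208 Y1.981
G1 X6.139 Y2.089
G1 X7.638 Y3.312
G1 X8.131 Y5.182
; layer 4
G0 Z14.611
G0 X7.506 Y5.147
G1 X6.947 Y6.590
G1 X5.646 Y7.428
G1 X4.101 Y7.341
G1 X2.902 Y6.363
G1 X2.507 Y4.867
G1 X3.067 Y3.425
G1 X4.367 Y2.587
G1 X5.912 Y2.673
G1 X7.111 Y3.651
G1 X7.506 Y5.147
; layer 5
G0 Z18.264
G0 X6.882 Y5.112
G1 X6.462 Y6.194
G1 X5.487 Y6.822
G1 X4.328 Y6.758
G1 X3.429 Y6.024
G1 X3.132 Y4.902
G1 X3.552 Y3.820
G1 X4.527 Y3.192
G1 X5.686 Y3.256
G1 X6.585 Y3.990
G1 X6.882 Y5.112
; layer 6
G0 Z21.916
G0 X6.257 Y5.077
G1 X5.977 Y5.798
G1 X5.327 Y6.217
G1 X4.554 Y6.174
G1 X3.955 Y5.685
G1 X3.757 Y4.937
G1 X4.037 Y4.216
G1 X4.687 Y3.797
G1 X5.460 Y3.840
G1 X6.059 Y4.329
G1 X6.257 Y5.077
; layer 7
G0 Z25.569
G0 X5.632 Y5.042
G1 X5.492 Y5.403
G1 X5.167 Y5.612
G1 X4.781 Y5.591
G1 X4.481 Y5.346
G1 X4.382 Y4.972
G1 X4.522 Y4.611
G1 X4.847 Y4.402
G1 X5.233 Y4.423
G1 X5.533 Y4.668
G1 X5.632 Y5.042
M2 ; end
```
solid part
  facet normal 0.0000 0.0000 -1.0000
    outer loop
      vertex 6.286 9.848 0.000
      vertex 8.887 8.172 0.000
      vertex 10.006 5.287 0.000
    endloop
  endfacet
  facet normal 0.0000 0.0000 -1.0000
    outer loop
      vertex 3.196 9.675 0.000
      vertex 6.286 9.848 0.000
      vertex 10.006 5.287 0.000
    endloop
  endfacet
  facet normal 0.0000 0.0000 -1.0000
    outer loop
      vertex 0.798 7.719 0.000
      vertex 3.196 9.675 0.000
      vertex 10.006 5.287 0.000
    endloop
  endfacet
  facet normal 0.0000 0.0000 -1.0000
    outer loop
      vertex 0.008 4.727 0.000
      vertex 0.798 7.719 0.000
      vertex 10.006 5.287 0.000
    endloop
  endfacet
  facet normal 0.0000 0.0000 -1.0000
    outer loop
      vertex 1.127 1.842 0.000
      vertex 0.008 4.727 0.000
      vertex 10.006 5.287 0.000
    endloop
  endfacet
  facet normal 0.0000 0.0000 -1.0000
    outer loop
      vertex 3.728 0.166 0.000
      vertex 1.127 1.842 0.000
      vertex 10.006 5.287 0.000
    endloop
  endfacet
  facet normal 0.0000 0.0000 -1.0000
    outer loop
      vertex 6.818 0.339 0.000
      vertex 3.728 0.166 0.000
      vertex 10.006 5.287 0.000
    endloop
  endfacet
  facet normal 0.0000 0.0000 -1.0000
    outer loop
      vertex 9.216 2.295 0.000
      vertex 6.818 0.339 0.000
      vertex 10.006 5.287 0.000
    endloop
  endfacet
  facet normal 0.9202 0.3569 0.1608
    outer loop
      vertex 10.006 5.287 0.000
      vertex 8.887 8.172 0.000
      vertex 5.007 5.007 29.222
    endloop
  endfacet
  facet normal 0.5346 0.8297 0.1608
    outer loop
      vertex 8.887 8.172 0.000
      vertex 6.286 9.848 0.000
      vertex 5.007 5.007 29.222
    endloop
  endfacet
  facet normal -0.0552 0.9854 0.1608
    outer loop
      vertex 6.286 9.848 0.000
      vertex 3.196 9.675 0.000
      vertex 5.007 5.007 29.222
    endloop
  endfacet
  facet normal -0.6238 0.7648 0.1608
    outer loop
      vertex 3.196 9.675 0.000
      vertex 0.798 7.719 0.000
      vertex 5.007 5.007 29.222
    endloop
  endfacet
  facet normal -0.9543 0.2520 0.1608
    outer loop
      vertex 0.798 7.719 0.000
      vertex 0.008 4.727 0.000
      vertex 5.007 5.007 29.222
    endloop
  endfacet
  facet normal -0.9202 -0.3569 0.1608
    outer loop
      vertex 0.008 4.727 0.000
      vertex 1.127 1.842 0.000
      vertex 5.007 5.007 29.222
    endloop
  endfacet
  facet normal -0.5346 -0.8297 0.1608
    outer loop
      vertex 1.127 1.842 0.000
      vertex 3.728 0.166 0.000
      vertex 5.007 5.007 29.222
    endloop
  endfacet
  facet normal 0.0552 -0.9854 0.1608
    outer loop
      vertex 3.728 0.166 0.000
      vertex 6.818 0.339 0.000
      vertex 5.007 5.007 29.222
    endloop
  endfacet
  facet normal 0.6238 -0.7648 0.1608
    outer loop
      vertex 6.818 0.339 0.000
      vertex 9.216 2.295 0.000
      vertex 5.007 5.007 29.222
    endloop
  endfacet
  facet normal 0.9543 -0.2520 0.1608
    outer loop
      vertex 9.216 2.295 0.000
      vertex 10.006 5.287 0.000
      vertex 5.007 5.007 29.222
    endloop
  endfacet
endsolid part

The G0 Z moves step by Δz≈3.653 mm. The G1 loops shrink linearly with z, so the solid tapers from its base footprint up to z≈29.2. Closing with a flat bottom cap and the tapered top and triangulating gives 18 facets — a regular 10-sided pyramid, base circumscribed radius ≈ 5.01 mm, apex at z ≈ 29.2 mm.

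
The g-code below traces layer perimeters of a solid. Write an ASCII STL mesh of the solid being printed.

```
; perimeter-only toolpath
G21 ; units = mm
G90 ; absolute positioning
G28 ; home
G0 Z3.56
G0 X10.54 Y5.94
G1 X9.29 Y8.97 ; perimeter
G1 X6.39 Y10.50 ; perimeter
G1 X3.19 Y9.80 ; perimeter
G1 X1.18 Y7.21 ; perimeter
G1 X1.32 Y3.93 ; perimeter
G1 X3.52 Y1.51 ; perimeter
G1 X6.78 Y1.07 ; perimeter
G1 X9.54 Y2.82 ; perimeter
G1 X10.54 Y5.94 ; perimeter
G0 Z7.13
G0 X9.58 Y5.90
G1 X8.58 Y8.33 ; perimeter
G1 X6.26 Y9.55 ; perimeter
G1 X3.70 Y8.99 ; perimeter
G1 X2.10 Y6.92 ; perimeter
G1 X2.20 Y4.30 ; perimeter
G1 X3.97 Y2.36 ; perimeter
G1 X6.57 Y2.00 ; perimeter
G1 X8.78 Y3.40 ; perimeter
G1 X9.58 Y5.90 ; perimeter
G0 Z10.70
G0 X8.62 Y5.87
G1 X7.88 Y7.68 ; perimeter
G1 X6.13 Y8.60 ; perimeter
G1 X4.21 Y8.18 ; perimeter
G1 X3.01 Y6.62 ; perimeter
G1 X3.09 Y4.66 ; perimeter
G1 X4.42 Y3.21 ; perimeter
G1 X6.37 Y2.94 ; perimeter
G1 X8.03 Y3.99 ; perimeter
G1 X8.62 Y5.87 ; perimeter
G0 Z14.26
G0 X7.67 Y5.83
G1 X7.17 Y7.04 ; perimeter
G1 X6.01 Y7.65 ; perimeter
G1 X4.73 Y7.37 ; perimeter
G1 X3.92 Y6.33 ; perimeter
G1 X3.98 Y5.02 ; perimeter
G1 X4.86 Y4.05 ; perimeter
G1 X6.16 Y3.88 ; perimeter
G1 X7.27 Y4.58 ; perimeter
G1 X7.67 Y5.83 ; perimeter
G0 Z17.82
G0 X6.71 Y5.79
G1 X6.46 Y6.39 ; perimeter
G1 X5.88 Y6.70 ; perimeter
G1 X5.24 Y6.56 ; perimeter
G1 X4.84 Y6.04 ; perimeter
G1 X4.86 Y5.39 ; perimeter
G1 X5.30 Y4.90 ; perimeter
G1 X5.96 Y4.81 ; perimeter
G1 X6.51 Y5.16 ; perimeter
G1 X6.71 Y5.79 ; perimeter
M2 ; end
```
solid part
  facet normal 0.0000 0.0000 -1.0000
    outer loop
      vertex 6.52 11.45 0.00
      vertex 10.00 9.62 0.00
      vertex 11.50 5.98 0.00
    endloop
  endfacet
  facet normal 0.0000 0.0000 -1.0000
    outer loop
      vertex 2.68 10.61 0.00
      vertex 6.52 11.45 0.00
      vertex 11.50 5.98 0.00
    endloop
  endfacet
  facet normal 0.0000 0.0000 -1.0000
    outer loop
      vertex 0.27 7.50 0.00
      vertex 2.68 10.61 0.00
      vertex 11.50 5.98 0.00
    endloop
  endfacet
  facet normal 0.0000 0.0000 -1.0000
    outer loop
      vertex 0.43 3.57 0.00
      vertex 0.27 7.50 0.00
      vertex 11.50 5.98 0.00
    endloop
  endfacet
  facet normal 0.0000 0.0000 -1.0000
    outer loop
      vertex 3.08 0.66 0.00
      vertex 0.43 3.57 0.00
      vertex 11.50 5.98 0.00
    endloop
  endfacet
  facet normal 0.0000 0.0000 -1.0000
    outer loop
      vertex 6.98 0.13 0.00
      vertex 3.08 0.66 0.00
      vertex 11.50 5.98 0.00
    endloop
  endfacet
  facet normal 0.0000 0.0000 -1.0000
    outer loop
      vertex 10.30 2.23 0.00
      vertex 6.98 0.13 0.00
      vertex 11.50 5.98 0.00
    endloop
  endfacet
  facet normal 0.8964 0.3694 0.2449
    outer loop
      vertex 11.50 5.98 0.00
      vertex 10.00 9.62 0.00
      vertex 5.75 5.75 21.39
    endloop
  endfacet
  facet normal 0.4513 0.8581 0.2449
    outer loop
      vertex 10.00 9.62 0.00
      vertex 6.52 11.45 0.00
      vertex 5.75 5.75 21.39
    endloop
  endfacet
  facet normal -0.2072 0.9471 0.2449
    outer loop
      vertex 6.52 11.45 0.00
      vertex 2.68 10.61 0.00
      vertex 5.75 5.75 21.39
    endloop
  endfacet
  facet normal -0.7664 0.5939 0.2449
    outer loop
      vertex 2.68 10.61 0.00
      vertex 0.27 7.50 0.00
      vertex 5.75 5.75 21.39
    endloop
  endfacet
  facet normal -0.9687 -0.0394 0.2450
    outer loop
      vertex 0.27 7.50 0.00
      vertex 0.43 3.57 0.00
      vertex 5.75 5.75 21.39
    endloop
  endfacet
  facet normal -0.7169 -0.6528 0.2448
    outer loop
      vertex 0.43 3.57 0.00
      vertex 3.08 0.66 0.00
      vertex 5.75 5.75 21.39
    endloop
  endfacet
  facet normal -0.1306 -0.9607 0.2449
    outer loop
      vertex 3.08 0.66 0.00
      vertex 6.98 0.13 0.00
      vertex 5.75 5.75 21.39
    endloop
  endfacet
  facet normal 0.5183 -0.8194 0.2451
    outer loop
      vertex 6.98 0.13 0.00
      vertex 10.30 2.23 0.00
      vertex 5.75 5.75 21.39
    endloop
  endfacet
  facet normal 0.9234 -0.2955 0.2450
    outer loop
      vertex 10.30 2.23 0.00
      vertex 11.50 5.98 0.00
      vertex 5.75 5.75 21.39
    endloop
  endfacet
endsolid part

The G0 Z moves step by Δz≈3.56 mm. The G1 loops shrink linearly with z, so the solid tapers from its base footprint up to z≈21.4. Closing with a flat bottom cap and the tapered top and triangulating gives 16 facets — a regular 9-sided pyramid, base circumscribed radius ≈ 5.75 mm, apex at z ≈ 21.4 mm.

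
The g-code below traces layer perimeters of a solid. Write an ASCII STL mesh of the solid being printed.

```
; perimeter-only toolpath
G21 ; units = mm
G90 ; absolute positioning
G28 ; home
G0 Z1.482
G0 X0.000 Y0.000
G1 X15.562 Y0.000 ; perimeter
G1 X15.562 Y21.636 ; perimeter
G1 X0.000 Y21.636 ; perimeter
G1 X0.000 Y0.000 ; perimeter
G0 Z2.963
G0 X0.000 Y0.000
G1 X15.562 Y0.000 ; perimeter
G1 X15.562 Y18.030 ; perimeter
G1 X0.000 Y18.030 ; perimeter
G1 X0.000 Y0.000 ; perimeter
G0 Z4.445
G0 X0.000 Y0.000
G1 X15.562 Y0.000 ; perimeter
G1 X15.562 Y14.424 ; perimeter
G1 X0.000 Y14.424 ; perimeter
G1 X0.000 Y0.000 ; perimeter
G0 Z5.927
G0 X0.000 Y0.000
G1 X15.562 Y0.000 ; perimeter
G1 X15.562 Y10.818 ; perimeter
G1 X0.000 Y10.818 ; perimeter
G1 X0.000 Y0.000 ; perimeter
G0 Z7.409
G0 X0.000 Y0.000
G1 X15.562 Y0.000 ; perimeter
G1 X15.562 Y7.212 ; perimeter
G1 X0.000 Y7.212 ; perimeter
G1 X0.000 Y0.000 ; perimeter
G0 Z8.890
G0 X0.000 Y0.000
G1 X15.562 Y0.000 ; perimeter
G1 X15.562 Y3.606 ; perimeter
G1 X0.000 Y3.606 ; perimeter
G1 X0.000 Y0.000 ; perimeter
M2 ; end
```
solid part
  facet normal 0.0000 0.0000 -1.0000
    outer loop
      vertex 15.562 25.242 0.000
      vertex 15.562 0.000 0.000
      vertex 0.000 0.000 0.000
    endloop
  endfacet
  facet normal 0.0000 0.0000 -1.0000
    outer loop
      vertex 0.000 25.242 0.000
      vertex 15.562 25.242 0.000
      vertex 0.000 0.000 0.000
    endloop
  endfacet
  facet normal 0.0000 -1.0000 0.0000
    outer loop
      vertex 0.000 0.000 0.000
      vertex 15.562 0.000 0.000
      vertex 15.562 0.000 10.372
    endloop
  endfacet
  facet normal 0.0000 -1.0000 0.0000
    outer loop
      vertex 0.000 0.000 0.000
      vertex 15.562 0.000 10.372
      vertex 0.000 0.000 10.372
    endloop
  endfacet
  facet normal 0.0000 0.3801 0.9250
    outer loop
      vertex 0.000 0.000 10.372
      vertex 15.562 0.000 10.372
      vertex 15.562 25.242 0.000
    endloop
  endfacet
  facet normal 0.0000 0.3801 0.9250
    outer loop
      vertex 0.000 0.000 10.372
      vertex 15.562 25.242 0.000
      vertex 0.000 25.242 0.000
    endloop
  endfacet
  facet normal -1.0000 0.0000 0.0000
    outer loop
      vertex 0.000 0.000 10.372
      vertex 0.000 25.242 0.000
      vertex 0.000 0.000 0.000
    endloop
  endfacet
  facet normal 1.0000 0.0000 0.0000
    outer loop
      vertex 15.562 0.000 0.000
      vertex 15.562 25.242 0.000
      vertex 15.562 0.000 10.372
    endloop
  endfacet
endsolid part

The G0 Z moves step by Δz≈1.482 mm. The G1 loops shrink linearly with z, so the solid tapers from its base footprint up to z≈10.4. Closing with a flat bottom cap and the tapered top and triangulating gives 8 facets — a wedge (ramp): 15.6 × 25.2 mm base, rising to 10.4 mm along the y=0 edge and sloping linearly to z=0 at y=25.2.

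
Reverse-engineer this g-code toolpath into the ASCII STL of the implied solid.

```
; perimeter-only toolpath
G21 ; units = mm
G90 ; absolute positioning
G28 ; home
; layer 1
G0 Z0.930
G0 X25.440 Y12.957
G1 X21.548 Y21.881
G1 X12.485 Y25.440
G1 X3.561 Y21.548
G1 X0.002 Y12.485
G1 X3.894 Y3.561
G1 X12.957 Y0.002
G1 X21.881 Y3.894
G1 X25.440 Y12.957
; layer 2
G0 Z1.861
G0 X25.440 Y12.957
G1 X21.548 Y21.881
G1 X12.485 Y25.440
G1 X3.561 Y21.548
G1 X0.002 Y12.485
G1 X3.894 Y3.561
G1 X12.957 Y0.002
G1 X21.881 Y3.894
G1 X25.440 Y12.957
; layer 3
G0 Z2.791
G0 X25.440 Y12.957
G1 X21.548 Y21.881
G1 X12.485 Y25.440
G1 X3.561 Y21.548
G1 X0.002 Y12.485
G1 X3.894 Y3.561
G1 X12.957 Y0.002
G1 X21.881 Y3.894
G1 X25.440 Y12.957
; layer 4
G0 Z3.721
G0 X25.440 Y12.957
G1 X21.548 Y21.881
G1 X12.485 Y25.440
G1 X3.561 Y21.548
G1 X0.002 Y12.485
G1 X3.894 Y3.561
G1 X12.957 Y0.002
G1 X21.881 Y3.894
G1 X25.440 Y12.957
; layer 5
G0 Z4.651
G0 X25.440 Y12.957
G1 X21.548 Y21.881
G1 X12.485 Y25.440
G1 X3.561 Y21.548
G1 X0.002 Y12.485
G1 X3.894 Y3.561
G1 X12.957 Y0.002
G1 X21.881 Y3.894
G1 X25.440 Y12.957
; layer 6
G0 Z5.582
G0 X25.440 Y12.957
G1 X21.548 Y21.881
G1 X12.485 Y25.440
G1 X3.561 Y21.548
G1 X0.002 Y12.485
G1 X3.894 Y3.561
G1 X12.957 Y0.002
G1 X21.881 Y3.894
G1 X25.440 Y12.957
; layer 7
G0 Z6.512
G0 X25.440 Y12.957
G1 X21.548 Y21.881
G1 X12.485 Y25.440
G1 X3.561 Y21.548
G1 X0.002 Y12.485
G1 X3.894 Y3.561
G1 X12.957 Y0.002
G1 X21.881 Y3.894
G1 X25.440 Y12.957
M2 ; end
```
solid part
  facet normal 0.0000 0.0000 -1.0000
    outer loop
      vertex 12.485 25.440 0.000
      vertex 21.548 21.881 0.000
      vertex 25.440 12.957 0.000
    endloop
  endfacet
  facet normal 0.0000 0.0000 -1.0000
    outer loop
      vertex 3.561 21.548 0.000
      vertex 12.485 25.440 0.000
      vertex 25.440 12.957 0.000
    endloop
  endfacet
  facet normal 0.0000 0.0000 -1.0000
    outer loop
      vertex 0.002 12.485 0.000
      vertex 3.561 21.548 0.000
      vertex 25.440 12.957 0.000
    endloop
  endfacet
  facet normal 0.0000 0.0000 -1.0000
    outer loop
      vertex 3.894 3.561 0.000
      vertex 0.002 12.485 0.000
      vertex 25.440 12.957 0.000
    endloop
  endfacet
  facet normal 0.0000 0.0000 -1.0000
    outer loop
      vertex 12.957 0.002 0.000
      vertex 3.894 3.561 0.000
      vertex 25.440 12.957 0.000
    endloop
  endfacet
  facet normal 0.0000 0.0000 -1.0000
    outer loop
      vertex 21.881 3.894 0.000
      vertex 12.957 0.002 0.000
      vertex 25.440 12.957 0.000
    endloop
  endfacet
  facet normal 0.0000 0.0000 1.0000
    outer loop
      vertex 25.440 12.957 6.512
      vertex 21.548 21.881 6.512
      vertex 12.485 25.440 6.512
    endloop
  endfacet
  facet normal 0.0000 0.0000 1.0000
    outer loop
      vertex 25.440 12.957 6.512
      vertex 12.485 25.440 6.512
      vertex 3.561 21.548 6.512
    endloop
  endfacet
  facet normal 0.0000 0.0000 1.0000
    outer loop
      vertex 25.440 12.957 6.512
      vertex 3.561 21.548 6.512
      vertex 0.002 12.485 6.512
    endloop
  endfacet
  facet normal 0.0000 0.0000 1.0000
    outer loop
      vertex 25.440 12.957 6.512
      vertex 0.002 12.485 6.512
      vertex 3.894 3.561 6.512
    endloop
  endfacet
  facet normal 0.0000 0.0000 1.0000
    outer loop
      vertex 25.440 12.957 6.512
      vertex 3.894 3.561 6.512
      vertex 12.957 0.002 6.512
    endloop
  endfacet
  facet normal 0.0000 0.0000 1.0000
    outer loop
      vertex 25.440 12.957 6.512
      vertex 12.957 0.002 6.512
      vertex 21.881 3.894 6.512
    endloop
  endfacet
  facet normal 0.9166 0.3998 0.0000
    outer loop
      vertex 25.440 12.957 0.000
      vertex 21.548 21.881 0.000
      vertex 21.548 21.881 6.512
    endloop
  endfacet
  facet normal 0.9166 0.3998 0.0000
    outer loop
      vertex 25.440 12.957 0.000
      vertex 21.548 21.881 6.512
      vertex 25.440 12.957 6.512
    endloop
  endfacet
  facet normal 0.3655 0.9308 0.0000
    outer loop
      vertex 21.548 21.881 0.000
      vertex 12.485 25.440 0.000
      vertex 12.485 25.440 6.512
    endloop
  endfacet
  facet normal 0.3655 0.9308 0.0000
    outer loop
      vertex 21.548 21.881 0.000
      vertex 12.485 25.440 6.512
      vertex 21.548 21.881 6.512
    endloop
  endfacet
  facet normal -0.3998 0.9166 0.0000
    outer loop
      vertex 12.485 25.440 0.000
      vertex 3.561 21.548 0.000
      vertex 3.561 21.548 6.512
    endloop
  endfacet
  facet normal -0.3998 0.9166 0.0000
    outer loop
      vertex 12.485 25.440 0.000
      vertex 3.561 21.548 6.512
      vertex 12.485 25.440 6.512
    endloop
  endfacet
  facet normal -0.9308 0.3655 0.0000
    outer loop
      vertex 3.561 21.548 0.000
      vertex 0.002 12.485 0.000
      vertex 0.002 12.485 6.512
    endloop
  endfacet
  facet normal -0.9308 0.3655 0.0000
    outer loop
      vertex 3.561 21.548 0.000
      vertex 0.002 12.485 6.512
      vertex 3.561 21.548 6.512
    endloop
  endfacet
  facet normal -0.9166 -0.3998 0.0000
    outer loop
      vertex 0.002 12.485 0.000
      vertex 3.894 3.561 0.000
      vertex 3.894 3.561 6.512
    endloop
  endfacet
  facet normal -0.9166 -0.3998 0.0000
    outer loop
      vertex 0.002 12.485 0.000
      vertex 3.894 3.561 6.512
      vertex 0.002 12.485 6.512
    endloop
  endfacet
  facet normal -0.3655 -0.9308 0.0000
    outer loop
      vertex 3.894 3.561 0.000
      vertex 12.957 0.002 0.000
      vertex 12.957 0.002 6.512
    endloop
  endfacet
  facet normal -0.3655 -0.9308 0.0000
    outer loop
      vertex 3.894 3.561 0.000
      vertex 12.957 0.002 6.512
      vertex 3.894 3.561 6.512
    endloop
  endfacet
  facet normal 0.3998 -0.9166 0.0000
    outer loop
      vertex 12.957 0.002 0.000
      vertex 21.881 3.894 0.000
      vertex 21.881 3.894 6.512
    endloop
  endfacet
  facet normal 0.3998 -0.9166 0.0000
    outer loop
      vertex 12.957 0.002 0.000
      vertex 21.881 3.894 6.512
      vertex 12.957 0.002 6.512
    endloop
  endfacet
  facet normal 0.9308 -0.3655 0.0000
    outer loop
      vertex 21.881 3.894 0.000
      vertex 25.440 12.957 0.000
      vertex 25.440 12.957 6.512
    endloop
  endfacet
  facet normal 0.9308 -0.3655 0.0000
    outer loop
      vertex 21.881 3.894 0.000
      vertex 25.440 12.957 6.512
      vertex 21.881 3.894 6.512
    endloop
  endfacet
endsolid part

The G0 Z moves step by Δz≈0.930 mm. Every layer's G1 loop is the same polygon, so the solid is a straight extrusion of it from z=0 to z≈6.51. Closing with flat bottom and top caps and triangulating gives 28 facets — a regular 8-sided prism (a cylinder approximated with 8 flat sides), circumscribed radius ≈ 12.7 mm, height ≈ 6.51 mm.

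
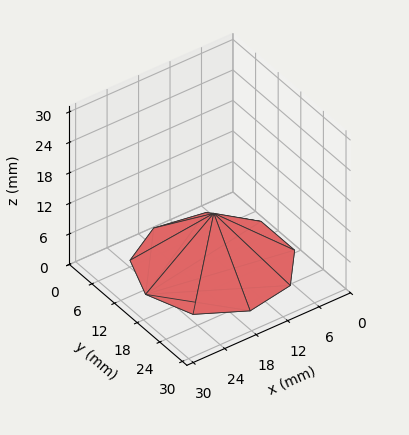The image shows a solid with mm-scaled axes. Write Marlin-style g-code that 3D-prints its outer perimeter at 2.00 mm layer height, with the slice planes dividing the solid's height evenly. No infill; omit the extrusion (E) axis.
Reading the render: the shape is a regular 9-sided pyramid, base circumscribed radius ≈ 13 mm, apex at z ≈ 10 mm (dimensions read to the nearest mm from the axis ticks). For the g-code, the solid's height is divided into equal slices at the stated Δz and each level perimeter traced with G1 moves after a G0 lift.

; perimeter-only toolpath
G21 ; units = mm
G90 ; absolute positioning
G28 ; home
; layer 1
G0 Z2.00
G0 X23.40 Y13.00
G1 X20.97 Y19.69
G1 X14.81 Y23.24
G1 X7.80 Y22.01
G1 X3.22 Y16.56
G1 X3.22 Y9.44
G1 X7.80 Y3.99
G1 X14.81 Y2.76
G1 X20.97 Y6.31
G1 X23.40 Y13.00
; layer 2
G0 Z4.00
G0 X20.80 Y13.00
G1 X18.98 Y18.02
G1 X14.36 Y20.68
G1 X9.10 Y19.76
G1 X5.67 Y15.67
G1 X5.67 Y10.33
G1 X9.10 Y6.24
G1 X14.36 Y5.32
G1 X18.98 Y7.98
G1 X20.80 Y13.00
; layer 3
G0 Z6.00
G0 X18.20 Y13.00
G1 X16.98 Y16.34
G1 X13.90 Y18.12
G1 X10.40 Y17.50
G1 X8.11 Y14.78
G1 X8.11 Y11.22
G1 X10.40 Y8.50
G1 X13.90 Y7.88
G1 X16.98 Y9.66
G1 X18.20 Y13.00
; layer 4
G0 Z8.00
G0 X15.60 Y13.00
G1 X14.99 Y14.67
G1 X13.45 Y15.56
G1 X11.70 Y15.25
G1 X10.56 Y13.89
G1 X10.56 Y12.11
G1 X11.70 Y10.75
G1 X13.45 Y10.44
G1 X14.99 Y11.33
G1 X15.60 Y13.00
M2 ; end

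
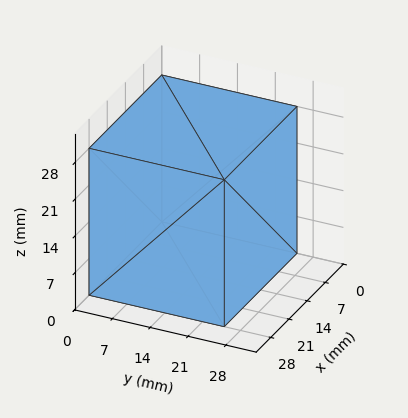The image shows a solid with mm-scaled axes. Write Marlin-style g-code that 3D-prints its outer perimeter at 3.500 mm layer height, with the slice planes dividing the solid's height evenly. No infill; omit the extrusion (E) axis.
Reading the render: the shape is a rectangular box, roughly 28 × 25 mm footprint and 28 mm tall (dimensions read to the nearest mm from the axis ticks). For the g-code, the solid's height is divided into equal slices at the stated Δz and each level perimeter traced with G1 moves after a G0 lift.

; perimeter-only toolpath
G21 ; units = mm
G90 ; absolute positioning
G28 ; home
; layer 1
G0 Z3.500
G0 X0.000 Y0.000
G1 X28.000 Y0.000
G1 X28.000 Y25.000
G1 X0.000 Y25.000
G1 X0.000 Y0.000
; layer 2
G0 Z7.000
G0 X0.000 Y0.000
G1 X28.000 Y0.000
G1 X28.000 Y25.000
G1 X0.000 Y25.000
G1 X0.000 Y0.000
; layer 3
G0 Z10.500
G0 X0.000 Y0.000
G1 X28.000 Y0.000
G1 X28.000 Y25.000
G1 X0.000 Y25.000
G1 X0.000 Y0.000
; layer 4
G0 Z14.000
G0 X0.000 Y0.000
G1 X28.000 Y0.000
G1 X28.000 Y25.000
G1 X0.000 Y25.000
G1 X0.000 Y0.000
; layer 5
G0 Z17.500
G0 X0.000 Y0.000
G1 X28.000 Y0.000
G1 X28.000 Y25.000
G1 X0.000 Y25.000
G1 X0.000 Y0.000
; layer 6
G0 Z21.000
G0 X0.000 Y0.000
G1 X28.000 Y0.000
G1 X28.000 Y25.000
G1 X0.000 Y25.000
G1 X0.000 Y0.000
; layer 7
G0 Z24.500
G0 X0.000 Y0.000
G1 X28.000 Y0.000
G1 X28.000 Y25.000
G1 X0.000 Y25.000
G1 X0.000 Y0.000
; layer 8
G0 Z28.000
G0 X0.000 Y0.000
G1 X28.000 Y0.000
G1 X28.000 Y25.000
G1 X0.000 Y25.000
G1 X0.000 Y0.000
M2 ; end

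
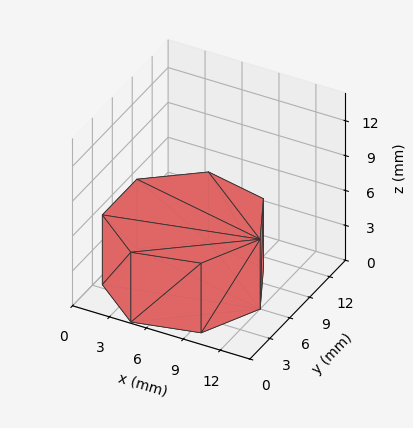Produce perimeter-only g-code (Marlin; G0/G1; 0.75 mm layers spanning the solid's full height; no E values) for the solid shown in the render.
Reading the render: the shape is a regular 7-sided prism (a cylinder approximated with 7 flat sides), circumscribed radius ≈ 6 mm, height ≈ 6 mm (dimensions read to the nearest mm from the axis ticks). For the g-code, the solid's height is divided into equal slices at the stated Δz and each level perimeter traced with G1 moves after a G0 lift.

; perimeter-only toolpath
G21 ; units = mm
G90 ; absolute positioning
G28 ; home
; layer 1
G0 Z0.75
G0 X12.00 Y6.00
G1 X9.74 Y10.69
G1 X4.66 Y11.85
G1 X0.59 Y8.60
G1 X0.59 Y3.40
G1 X4.66 Y0.15
G1 X9.74 Y1.31
G1 X12.00 Y6.00
; layer 2
G0 Z1.50
G0 X12.00 Y6.00
G1 X9.74 Y10.69
G1 X4.66 Y11.85
G1 X0.59 Y8.60
G1 X0.59 Y3.40
G1 X4.66 Y0.15
G1 X9.74 Y1.31
G1 X12.00 Y6.00
; layer 3
G0 Z2.25
G0 X12.00 Y6.00
G1 X9.74 Y10.69
G1 X4.66 Y11.85
G1 X0.59 Y8.60
G1 X0.59 Y3.40
G1 X4.66 Y0.15
G1 X9.74 Y1.31
G1 X12.00 Y6.00
; layer 4
G0 Z3.00
G0 X12.00 Y6.00
G1 X9.74 Y10.69
G1 X4.66 Y11.85
G1 X0.59 Y8.60
G1 X0.59 Y3.40
G1 X4.66 Y0.15
G1 X9.74 Y1.31
G1 X12.00 Y6.00
; layer 5
G0 Z3.75
G0 X12.00 Y6.00
G1 X9.74 Y10.69
G1 X4.66 Y11.85
G1 X0.59 Y8.60
G1 X0.59 Y3.40
G1 X4.66 Y0.15
G1 X9.74 Y1.31
G1 X12.00 Y6.00
; layer 6
G0 Z4.50
G0 X12.00 Y6.00
G1 X9.74 Y10.69
G1 X4.66 Y11.85
G1 X0.59 Y8.60
G1 X0.59 Y3.40
G1 X4.66 Y0.15
G1 X9.74 Y1.31
G1 X12.00 Y6.00
; layer 7
G0 Z5.25
G0 X12.00 Y6.00
G1 X9.74 Y10.69
G1 X4.66 Y11.85
G1 X0.59 Y8.60
G1 X0.59 Y3.40
G1 X4.66 Y0.15
G1 X9.74 Y1.31
G1 X12.00 Y6.00
; layer 8
G0 Z6.00
G0 X12.00 Y6.00
G1 X9.74 Y10.69
G1 X4.66 Y11.85
G1 X0.59 Y8.60
G1 X0.59 Y3.40
G1 X4.66 Y0.15
G1 X9.74 Y1.31
G1 X12.00 Y6.00
M2 ; end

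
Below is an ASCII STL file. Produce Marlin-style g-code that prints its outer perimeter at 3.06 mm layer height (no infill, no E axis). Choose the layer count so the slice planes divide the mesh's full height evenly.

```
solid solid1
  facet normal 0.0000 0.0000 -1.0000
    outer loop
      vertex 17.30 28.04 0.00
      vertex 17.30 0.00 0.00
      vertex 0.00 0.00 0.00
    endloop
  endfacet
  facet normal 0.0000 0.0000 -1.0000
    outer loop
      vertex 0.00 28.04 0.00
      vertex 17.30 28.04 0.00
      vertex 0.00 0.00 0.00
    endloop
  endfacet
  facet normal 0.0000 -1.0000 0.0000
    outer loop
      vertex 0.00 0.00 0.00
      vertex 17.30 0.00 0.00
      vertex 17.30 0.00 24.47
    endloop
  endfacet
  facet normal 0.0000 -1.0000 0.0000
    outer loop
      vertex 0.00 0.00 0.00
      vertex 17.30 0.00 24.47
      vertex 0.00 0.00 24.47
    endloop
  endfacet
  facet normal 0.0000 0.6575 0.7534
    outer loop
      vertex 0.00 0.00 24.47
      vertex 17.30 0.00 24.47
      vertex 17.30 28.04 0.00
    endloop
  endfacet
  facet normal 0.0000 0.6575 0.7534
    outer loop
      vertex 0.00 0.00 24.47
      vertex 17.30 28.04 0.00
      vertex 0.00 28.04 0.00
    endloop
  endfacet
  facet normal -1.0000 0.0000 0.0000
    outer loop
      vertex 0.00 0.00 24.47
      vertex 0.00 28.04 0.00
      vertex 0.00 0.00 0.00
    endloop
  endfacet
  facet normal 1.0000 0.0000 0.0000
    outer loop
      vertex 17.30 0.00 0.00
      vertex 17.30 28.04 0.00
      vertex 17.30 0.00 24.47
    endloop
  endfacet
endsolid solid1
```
; perimeter-only toolpath
G21 ; units = mm
G90 ; absolute positioning
G28 ; home
; layer 1
G0 Z3.06
G0 X0.00 Y0.00
G1 X17.30 Y0.00
G1 X17.30 Y24.54
G1 X0.00 Y24.54
G1 X0.00 Y0.00
; layer 2
G0 Z6.12
G0 X0.00 Y0.00
G1 X17.30 Y0.00
G1 X17.30 Y21.03
G1 X0.00 Y21.03
G1 X0.00 Y0.00
; layer 3
G0 Z9.18
G0 X0.00 Y0.00
G1 X17.30 Y0.00
G1 X17.30 Y17.52
G1 X0.00 Y17.52
G1 X0.00 Y0.00
; layer 4
G0 Z12.23
G0 X0.00 Y0.00
G1 X17.30 Y0.00
G1 X17.30 Y14.02
G1 X0.00 Y14.02
G1 X0.00 Y0.00
; layer 5
G0 Z15.29
G0 X0.00 Y0.00
G1 X17.30 Y0.00
G1 X17.30 Y10.52
G1 X0.00 Y10.52
G1 X0.00 Y0.00
; layer 6
G0 Z18.35
G0 X0.00 Y0.00
G1 X17.30 Y0.00
G1 X17.30 Y7.01
G1 X0.00 Y7.01
G1 X0.00 Y0.00
; layer 7
G0 Z21.41
G0 X0.00 Y0.00
G1 X17.30 Y0.00
G1 X17.30 Y3.50
G1 X0.00 Y3.50
G1 X0.00 Y0.00
M2 ; end

The solid is a wedge (ramp): 17.3 × 28 mm base, rising to 24.5 mm along the y=0 edge and sloping linearly to z=0 at y=28. Slicing at Δz = 3.06 mm — 8 equal slices spanning the solid's height, so layer i sits at z = i·h/8 — gives 7 non-empty perimeters. Each is a 4-segment closed polygon; G0 lifts to the layer z and rapids to the start vertex, then G1 traces the edges. The cross-section shrinks linearly with z (the slice at the apex is degenerate and omitted).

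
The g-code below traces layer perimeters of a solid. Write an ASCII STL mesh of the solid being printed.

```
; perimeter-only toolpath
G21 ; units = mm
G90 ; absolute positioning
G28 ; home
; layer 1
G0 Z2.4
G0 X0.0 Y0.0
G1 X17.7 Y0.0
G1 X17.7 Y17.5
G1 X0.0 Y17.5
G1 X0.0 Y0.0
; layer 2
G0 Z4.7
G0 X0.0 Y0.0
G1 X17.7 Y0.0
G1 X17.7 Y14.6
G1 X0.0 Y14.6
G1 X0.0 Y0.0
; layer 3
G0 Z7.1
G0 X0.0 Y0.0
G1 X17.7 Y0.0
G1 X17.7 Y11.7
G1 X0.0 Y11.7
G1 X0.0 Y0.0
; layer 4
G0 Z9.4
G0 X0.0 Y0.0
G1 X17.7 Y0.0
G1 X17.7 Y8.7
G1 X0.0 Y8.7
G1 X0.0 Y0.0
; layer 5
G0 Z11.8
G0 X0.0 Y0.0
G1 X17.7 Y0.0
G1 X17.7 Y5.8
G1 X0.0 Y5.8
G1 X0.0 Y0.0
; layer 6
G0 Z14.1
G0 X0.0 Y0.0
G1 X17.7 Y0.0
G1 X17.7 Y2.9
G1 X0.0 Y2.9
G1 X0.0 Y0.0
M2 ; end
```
solid part
  facet normal 0.0000 0.0000 -1.0000
    outer loop
      vertex 17.7 20.4 0.0
      vertex 17.7 0.0 0.0
      vertex 0.0 0.0 0.0
    endloop
  endfacet
  facet normal 0.0000 0.0000 -1.0000
    outer loop
      vertex 0.0 20.4 0.0
      vertex 17.7 20.4 0.0
      vertex 0.0 0.0 0.0
    endloop
  endfacet
  facet normal 0.0000 -1.0000 0.0000
    outer loop
      vertex 0.0 0.0 0.0
      vertex 17.7 0.0 0.0
      vertex 17.7 0.0 16.5
    endloop
  endfacet
  facet normal 0.0000 -1.0000 0.0000
    outer loop
      vertex 0.0 0.0 0.0
      vertex 17.7 0.0 16.5
      vertex 0.0 0.0 16.5
    endloop
  endfacet
  facet normal 0.0000 0.6289 0.7775
    outer loop
      vertex 0.0 0.0 16.5
      vertex 17.7 0.0 16.5
      vertex 17.7 20.4 0.0
    endloop
  endfacet
  facet normal 0.0000 0.6289 0.7775
    outer loop
      vertex 0.0 0.0 16.5
      vertex 17.7 20.4 0.0
      vertex 0.0 20.4 0.0
    endloop
  endfacet
  facet normal -1.0000 0.0000 0.0000
    outer loop
      vertex 0.0 0.0 16.5
      vertex 0.0 20.4 0.0
      vertex 0.0 0.0 0.0
    endloop
  endfacet
  facet normal 1.0000 0.0000 0.0000
    outer loop
      vertex 17.7 0.0 0.0
      vertex 17.7 20.4 0.0
      vertex 17.7 0.0 16.5
    endloop
  endfacet
endsolid part

The G0 Z moves step by Δz≈2.4 mm. The G1 loops shrink linearly with z, so the solid tapers from its base footprint up to z≈16.5. Closing with a flat bottom cap and the tapered top and triangulating gives 8 facets — a wedge (ramp): 17.7 × 20.4 mm base, rising to 16.5 mm along the y=0 edge and sloping linearly to z=0 at y=20.4.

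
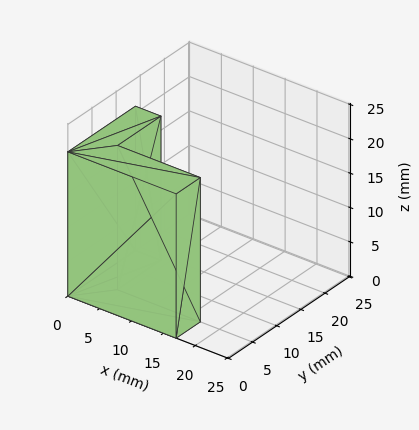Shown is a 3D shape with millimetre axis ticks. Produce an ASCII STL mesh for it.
Reading the render: the shape is an L-shaped prism: outer 17 × 14 mm, arm thicknesses ≈ 5 mm (horizontal) and 4 mm (vertical), extruded 21 mm in z (dimensions read to the nearest mm from the axis ticks). For the STL, each face is triangulated and given an outward normal.

solid part
  facet normal 0.0000 0.0000 -1.0000
    outer loop
      vertex 17.00 5.00 0.00
      vertex 17.00 0.00 0.00
      vertex 0.00 0.00 0.00
    endloop
  endfacet
  facet normal 0.0000 0.0000 -1.0000
    outer loop
      vertex 4.00 5.00 0.00
      vertex 17.00 5.00 0.00
      vertex 0.00 0.00 0.00
    endloop
  endfacet
  facet normal 0.0000 0.0000 -1.0000
    outer loop
      vertex 4.00 14.00 0.00
      vertex 4.00 5.00 0.00
      vertex 0.00 0.00 0.00
    endloop
  endfacet
  facet normal 0.0000 0.0000 -1.0000
    outer loop
      vertex 0.00 14.00 0.00
      vertex 4.00 14.00 0.00
      vertex 0.00 0.00 0.00
    endloop
  endfacet
  facet normal 0.0000 0.0000 1.0000
    outer loop
      vertex 0.00 0.00 21.00
      vertex 17.00 0.00 21.00
      vertex 17.00 5.00 21.00
    endloop
  endfacet
  facet normal 0.0000 0.0000 1.0000
    outer loop
      vertex 0.00 0.00 21.00
      vertex 17.00 5.00 21.00
      vertex 4.00 5.00 21.00
    endloop
  endfacet
  facet normal 0.0000 0.0000 1.0000
    outer loop
      vertex 0.00 0.00 21.00
      vertex 4.00 5.00 21.00
      vertex 4.00 14.00 21.00
    endloop
  endfacet
  facet normal 0.0000 0.0000 1.0000
    outer loop
      vertex 0.00 0.00 21.00
      vertex 4.00 14.00 21.00
      vertex 0.00 14.00 21.00
    endloop
  endfacet
  facet normal 0.0000 -1.0000 0.0000
    outer loop
      vertex 0.00 0.00 0.00
      vertex 17.00 0.00 0.00
      vertex 17.00 0.00 21.00
    endloop
  endfacet
  facet normal 0.0000 -1.0000 0.0000
    outer loop
      vertex 0.00 0.00 0.00
      vertex 17.00 0.00 21.00
      vertex 0.00 0.00 21.00
    endloop
  endfacet
  facet normal 1.0000 0.0000 0.0000
    outer loop
      vertex 17.00 0.00 0.00
      vertex 17.00 5.00 0.00
      vertex 17.00 5.00 21.00
    endloop
  endfacet
  facet normal 1.0000 0.0000 0.0000
    outer loop
      vertex 17.00 0.00 0.00
      vertex 17.00 5.00 21.00
      vertex 17.00 0.00 21.00
    endloop
  endfacet
  facet normal 0.0000 1.0000 0.0000
    outer loop
      vertex 17.00 5.00 0.00
      vertex 4.00 5.00 0.00
      vertex 4.00 5.00 21.00
    endloop
  endfacet
  facet normal 0.0000 1.0000 0.0000
    outer loop
      vertex 17.00 5.00 0.00
      vertex 4.00 5.00 21.00
      vertex 17.00 5.00 21.00
    endloop
  endfacet
  facet normal 1.0000 0.0000 0.0000
    outer loop
      vertex 4.00 5.00 0.00
      vertex 4.00 14.00 0.00
      vertex 4.00 14.00 21.00
    endloop
  endfacet
  facet normal 1.0000 0.0000 0.0000
    outer loop
      vertex 4.00 5.00 0.00
      vertex 4.00 14.00 21.00
      vertex 4.00 5.00 21.00
    endloop
  endfacet
  facet normal 0.0000 1.0000 0.0000
    outer loop
      vertex 4.00 14.00 0.00
      vertex 0.00 14.00 0.00
      vertex 0.00 14.00 21.00
    endloop
  endfacet
  facet normal 0.0000 1.0000 0.0000
    outer loop
      vertex 4.00 14.00 0.00
      vertex 0.00 14.00 21.00
      vertex 4.00 14.00 21.00
    endloop
  endfacet
  facet normal -1.0000 0.0000 0.0000
    outer loop
      vertex 0.00 14.00 0.00
      vertex 0.00 0.00 0.00
      vertex 0.00 0.00 21.00
    endloop
  endfacet
  facet normal -1.0000 0.0000 0.0000
    outer loop
      vertex 0.00 14.00 0.00
      vertex 0.00 0.00 21.00
      vertex 0.00 14.00 21.00
    endloop
  endfacet
endsolid part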